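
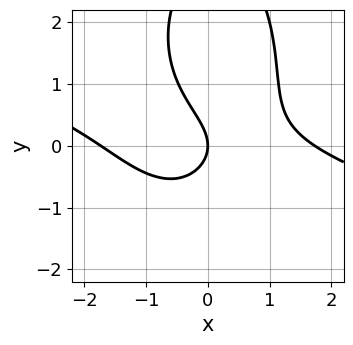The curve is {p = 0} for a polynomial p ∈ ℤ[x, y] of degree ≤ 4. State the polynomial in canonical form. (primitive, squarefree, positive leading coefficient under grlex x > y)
First, degree: a generic line meets the curve in up to 3 points, so deg p = 3.
Next, from the visible intercepts: it crosses the x-axis at the gridline x = 0; it meets the y-axis at y = 0 (among the integer gridlines).
Finally, solving for integer coefficients yields p as stated.

x^3 + 3*x^2*y + y^3 - 3*y^2 - 3*x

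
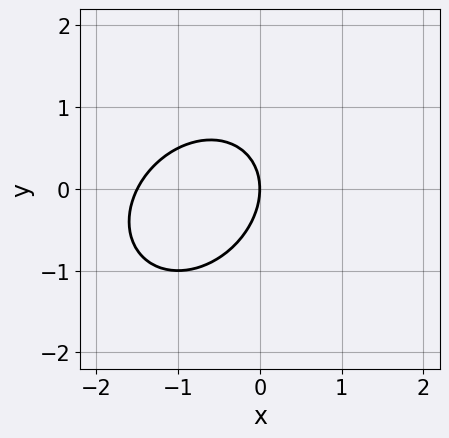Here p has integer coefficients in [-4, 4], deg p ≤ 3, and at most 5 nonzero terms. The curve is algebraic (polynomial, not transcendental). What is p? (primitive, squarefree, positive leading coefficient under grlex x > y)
deg p = 2.
Reading off the gridlines: it meets the x-axis at x = 0 (among the integer gridlines); one y-axis crossing is at y = 0.
Together with the visible shape, these determine p as stated.

2*x^2 - x*y + 2*y^2 + 3*x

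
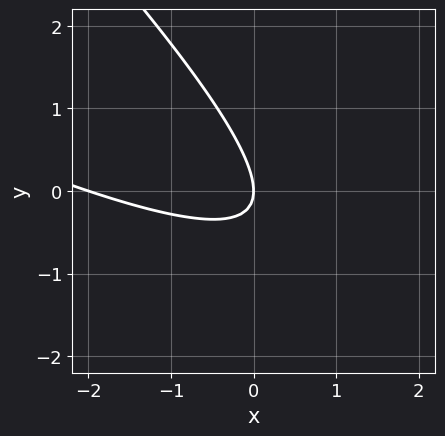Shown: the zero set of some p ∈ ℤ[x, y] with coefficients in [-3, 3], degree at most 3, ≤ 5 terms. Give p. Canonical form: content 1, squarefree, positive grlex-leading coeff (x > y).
x^2 + 3*x*y + 2*y^2 + 2*x

Degree: the shape is more complex than any degree-1 curve, so deg p = 2.
From the visible intercepts: the x-axis gridline crossings are at x ∈ {-2, 0}; it meets the y-axis at y = 0 (among the integer gridlines).
Fitting integer coefficients to these (and the overall shape) gives p.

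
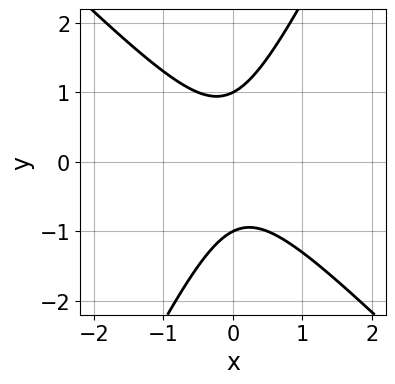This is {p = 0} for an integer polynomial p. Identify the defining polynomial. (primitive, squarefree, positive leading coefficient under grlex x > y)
(a) The degree is 2 — no degree-1 curve has this shape.
(b) From the visible intercepts: among the integer gridlines, it crosses the y-axis at y ∈ {-1, 1}; no x-intercept at any integer in the box.
(c) Assembling these constraints gives the stated polynomial.

2*x^2 + x*y - y^2 + 1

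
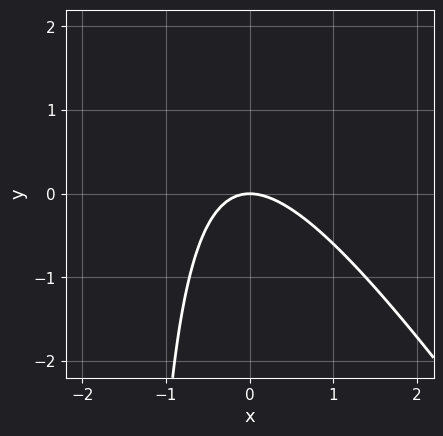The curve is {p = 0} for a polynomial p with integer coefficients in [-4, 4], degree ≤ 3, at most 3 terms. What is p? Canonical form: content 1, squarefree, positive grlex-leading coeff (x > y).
3*x^2 + 2*x*y + 3*y

First, the degree is 2 — a generic line meets the curve in up to 2 points.
Then, reading off the gridlines: it meets the y-axis at y = 0 (among the integer gridlines); one x-axis crossing is at x = 0.
Finally, solving for integer coefficients yields p as stated.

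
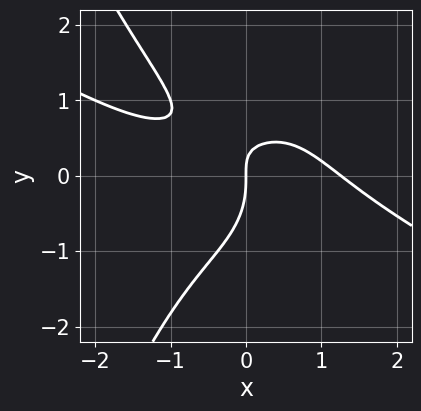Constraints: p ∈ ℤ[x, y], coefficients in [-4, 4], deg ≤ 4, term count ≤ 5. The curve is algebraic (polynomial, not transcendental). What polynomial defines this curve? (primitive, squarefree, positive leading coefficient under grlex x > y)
(a) The degree is 4 — the shape is more complex than any degree-3 curve.
(b) From the visible intercepts: one y-axis crossing is at y = 0; it meets the x-axis at x = 0 (among the integer gridlines).
(c) Putting this together gives p.

x^4 + 2*x^3*y + 2*y^3 + 3*x*y - 2*x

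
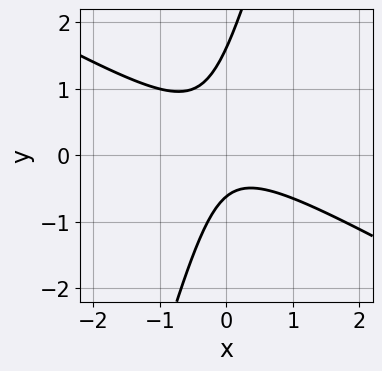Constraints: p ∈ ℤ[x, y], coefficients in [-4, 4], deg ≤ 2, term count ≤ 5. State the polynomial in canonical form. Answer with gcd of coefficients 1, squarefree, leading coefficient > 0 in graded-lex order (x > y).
2*x^2 + 3*x*y - y^2 + y + 1

First, the degree is 2 — no degree-1 curve has this shape.
Then, reading off the gridlines: the curve avoids every integer x-axis point in the box.
Finally, solving for integer coefficients yields p as stated.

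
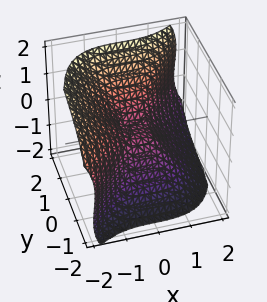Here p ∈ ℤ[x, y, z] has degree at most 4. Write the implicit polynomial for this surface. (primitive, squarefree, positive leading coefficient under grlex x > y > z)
deg p = 3. A generic line meets the surface in up to 3 points.
Reading off the gridlines: one x-axis crossing is at x = 0; it meets the y-axis at y = 0 (among the integer gridlines); it crosses the z-axis at the gridline z = 0.
Fitting integer coefficients to these (and the overall shape) gives p.

3*x^3 - 2*y^3 - 3*y*z^2 + 3*z^3 + 2*z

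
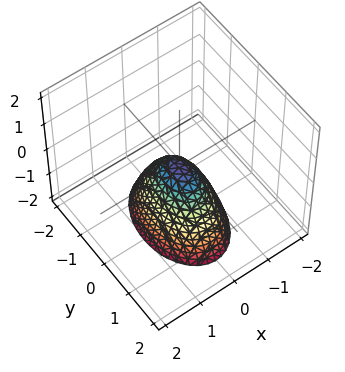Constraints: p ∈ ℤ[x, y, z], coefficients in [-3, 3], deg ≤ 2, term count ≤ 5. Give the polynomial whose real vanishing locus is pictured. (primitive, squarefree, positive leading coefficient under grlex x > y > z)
2*x^2 + y^2 + z

First, degree: a single bowl opening along one axis; a quadric, so deg p = 2.
Then, symmetries: mirror symmetry y ↦ −y ⇒ only even powers of y; mirror symmetry x ↦ −x ⇒ only even powers of x.
Next, observable constraints: it meets the x-axis at x = 0 (among the integer gridlines); one z-axis crossing is at z = 0.
Finally, together with the visible shape, these determine p as stated.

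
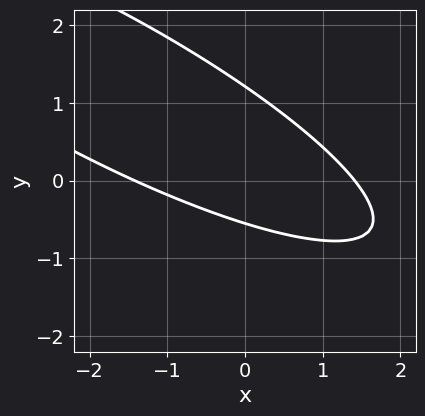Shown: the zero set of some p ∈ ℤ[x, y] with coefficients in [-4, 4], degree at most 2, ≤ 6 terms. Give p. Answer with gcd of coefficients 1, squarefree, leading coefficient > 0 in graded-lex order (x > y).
1. Degree: a generic line meets the curve in up to 2 points, so deg p = 2.
2. Solving for integer coefficients yields p as stated.

x^2 + 3*x*y + 3*y^2 - 2*y - 2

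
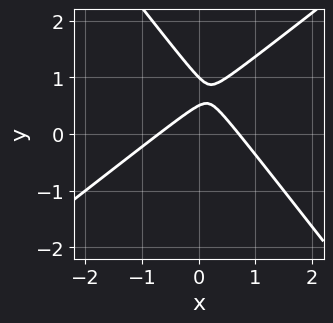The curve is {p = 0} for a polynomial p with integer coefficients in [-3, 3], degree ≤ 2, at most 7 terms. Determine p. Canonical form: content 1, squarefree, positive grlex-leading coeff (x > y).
2*x^2 - x*y - 2*y^2 + 3*y - 1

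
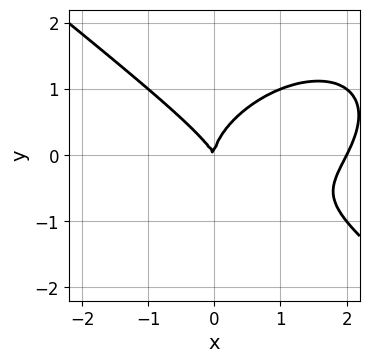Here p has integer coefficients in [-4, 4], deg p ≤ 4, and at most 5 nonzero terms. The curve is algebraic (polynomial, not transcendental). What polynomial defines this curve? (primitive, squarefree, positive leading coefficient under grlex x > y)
x^3 + 2*y^3 - 2*x^2 - x*y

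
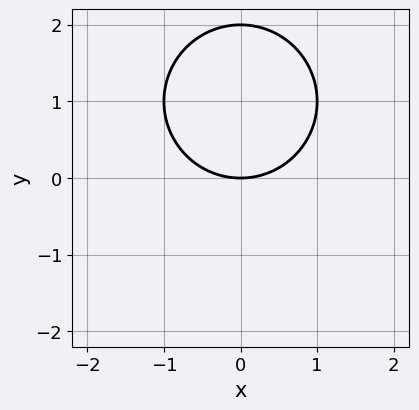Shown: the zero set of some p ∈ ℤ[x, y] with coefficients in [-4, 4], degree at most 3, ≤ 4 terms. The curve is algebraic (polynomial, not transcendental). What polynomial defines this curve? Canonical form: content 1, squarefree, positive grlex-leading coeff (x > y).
x^2 + y^2 - 2*y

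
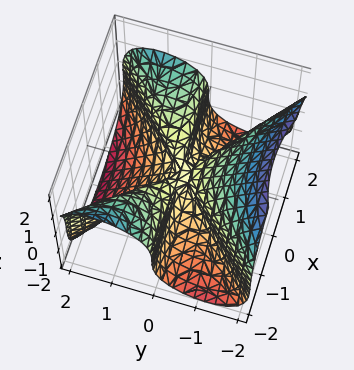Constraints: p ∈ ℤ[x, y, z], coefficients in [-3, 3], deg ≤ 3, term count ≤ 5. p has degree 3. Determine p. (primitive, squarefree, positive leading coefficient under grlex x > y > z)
x^2*y - y^3 - z^3

First, degree: no degree-2 surface has this shape, so deg p = 3.
Next, from the axis intercepts and sections: it crosses the z-axis at the gridline z = 0; it crosses the y-axis at the gridline y = 0; the visible x-axis segment lies entirely on the surface.
Finally, together with the visible shape, these determine p as stated.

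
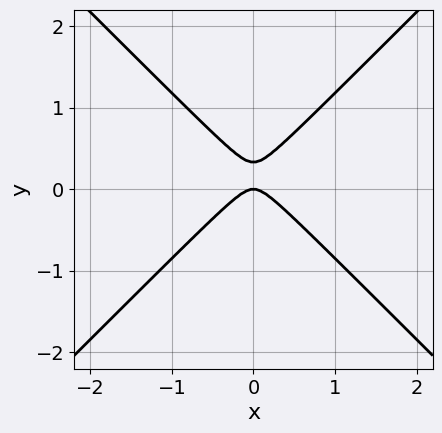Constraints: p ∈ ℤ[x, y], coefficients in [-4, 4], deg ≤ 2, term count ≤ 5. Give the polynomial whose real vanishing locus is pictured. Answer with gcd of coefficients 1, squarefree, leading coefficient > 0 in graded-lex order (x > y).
First, the degree is 2 — the shape is more complex than any degree-1 curve.
Then, symmetries: it's symmetric under x → −x, forcing even powers of x.
Then, checking where it meets the axes: one x-axis crossing is at x = 0; it crosses the y-axis at the gridline y = 0.
Finally, together with the visible shape, these determine p as stated.

3*x^2 - 3*y^2 + y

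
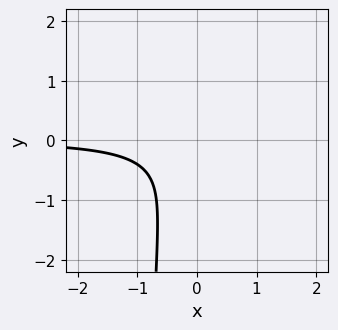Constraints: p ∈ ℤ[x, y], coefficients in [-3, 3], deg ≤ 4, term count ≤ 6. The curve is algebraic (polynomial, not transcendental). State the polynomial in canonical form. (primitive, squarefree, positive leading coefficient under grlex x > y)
The degree is 3 — the shape is more complex than any degree-2 curve.
From the visible intercepts: no y-intercept at any integer in the box; it misses every integer gridline on the x-axis.
Together with the visible shape, these determine p as stated.

2*x^2*y + 3*x*y^2 - 3*x*y + 3*y^2 + 2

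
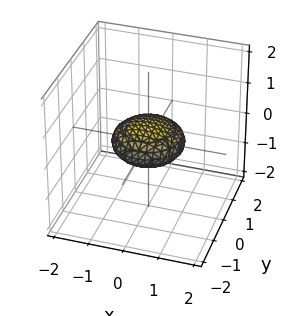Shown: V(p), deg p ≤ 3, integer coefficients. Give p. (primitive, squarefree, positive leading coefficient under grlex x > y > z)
x^2 + y^2 + 3*z^2 - 1

Degree: a closed, bounded, convex surface; a quadric, so deg p = 2.
Symmetries: mirror symmetry z ↦ −z ⇒ only even powers of z; every cross-section ⟂ z is a circle, so x, y appear only via x² + y².
From the visible intercepts: a circular section at z = 0 has radius exactly 1; among the integer gridlines, it crosses the x-axis at x ∈ {-1, 1}; the y-axis gridline crossings are at y ∈ {-1, 1}.
Fitting integer coefficients to these (and the overall shape) gives p.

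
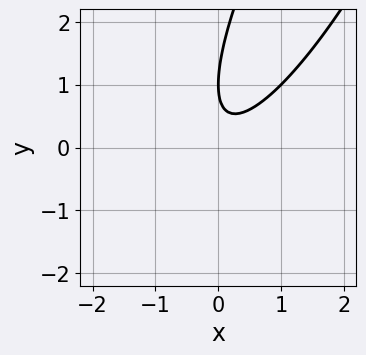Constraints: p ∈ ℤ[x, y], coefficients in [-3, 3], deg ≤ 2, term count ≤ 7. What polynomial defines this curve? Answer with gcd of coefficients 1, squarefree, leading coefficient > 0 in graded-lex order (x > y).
3*x^2 - 3*x*y + y^2 - 2*y + 1

(a) Degree: the shape is more complex than any degree-1 curve, so deg p = 2.
(b) Checking where it meets the axes: one y-axis crossing is at y = 1; the curve avoids every integer x-axis point in the box.
(c) These observations pin down the coefficients.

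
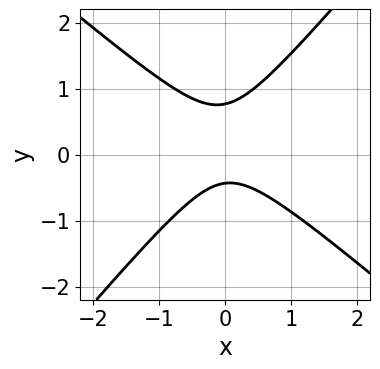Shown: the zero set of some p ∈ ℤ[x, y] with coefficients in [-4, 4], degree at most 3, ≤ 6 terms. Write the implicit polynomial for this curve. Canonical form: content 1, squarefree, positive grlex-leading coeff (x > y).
3*x^2 + x*y - 3*y^2 + y + 1

1. The degree is 2 — no degree-1 curve has this shape.
2. From the visible intercepts: no x-intercept at any integer in the box.
3. Solving for integer coefficients yields p as stated.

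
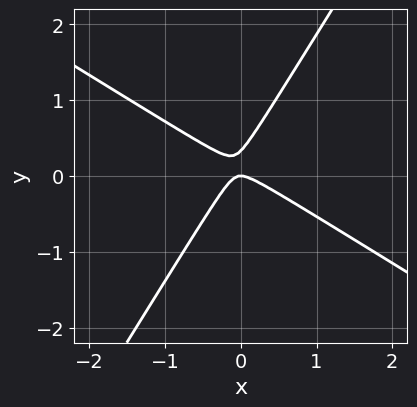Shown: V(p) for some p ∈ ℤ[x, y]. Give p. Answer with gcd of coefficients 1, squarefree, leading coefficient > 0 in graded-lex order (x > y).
3*x^2 + 3*x*y - 3*y^2 + y

1. Degree: a generic line meets the curve in up to 2 points, so deg p = 2.
2. Reading off the gridlines: it meets the y-axis at y = 0 (among the integer gridlines); one x-axis crossing is at x = 0.
3. Together with the visible shape, these determine p as stated.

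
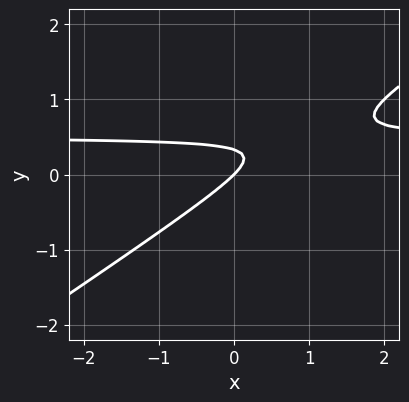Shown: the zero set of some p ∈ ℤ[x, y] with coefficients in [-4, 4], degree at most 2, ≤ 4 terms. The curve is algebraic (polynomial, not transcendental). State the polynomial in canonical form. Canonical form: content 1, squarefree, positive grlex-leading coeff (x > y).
2*x*y - 3*y^2 - x + y

First, the degree is 2 — the shape is more complex than any degree-1 curve.
Then, observable constraints: it crosses the x-axis at the gridline x = 0; it crosses the y-axis at the gridline y = 0.
Finally, these observations pin down the coefficients.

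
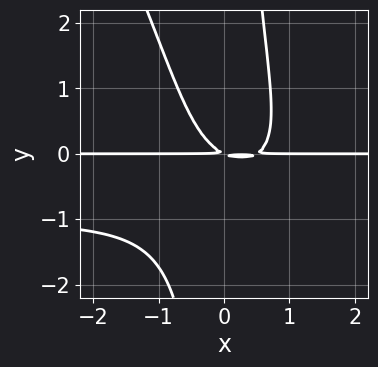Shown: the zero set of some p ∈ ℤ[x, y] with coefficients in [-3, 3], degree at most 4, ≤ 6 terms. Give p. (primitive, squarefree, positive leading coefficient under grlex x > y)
2*x^2*y^2 + x*y^3 + 2*x^2*y - x*y - 2*y^2

First, deg p = 4. A generic line meets the curve in up to 4 points.
Next, from the axis intercepts and sections: every point of the x-axis in the box is on the curve.
Finally, fitting integer coefficients to these (and the overall shape) gives p.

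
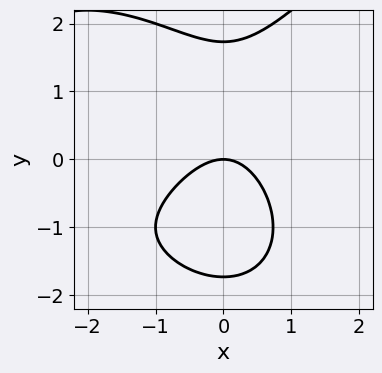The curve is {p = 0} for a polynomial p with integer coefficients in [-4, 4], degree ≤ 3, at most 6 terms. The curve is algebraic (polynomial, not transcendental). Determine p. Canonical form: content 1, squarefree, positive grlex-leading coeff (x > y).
x^3 - y^3 + 3*x^2 + 3*y

(a) The degree is 3 — the shape is more complex than any degree-2 curve.
(b) From the axis intercepts and sections: it crosses the x-axis at the gridline x = 0; it crosses the y-axis at the gridline y = 0.
(c) Together with the visible shape, these determine p as stated.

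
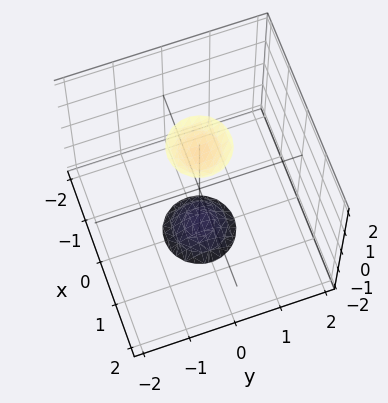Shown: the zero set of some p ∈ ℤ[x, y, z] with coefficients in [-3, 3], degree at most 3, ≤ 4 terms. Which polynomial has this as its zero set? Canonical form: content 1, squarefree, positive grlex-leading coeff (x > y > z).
3*x^2 + 3*y^2 - z^2 + 3

1. There are 2 components. They look like related sheets of one shape, so recover p as a whole.
2. Degree: two separate bowl-shaped sheets opening away from each other; a quadric, so deg p = 2.
3. Symmetries: mirror symmetry z ↦ −z ⇒ only even powers of z; every cross-section ⟂ z is a circle, so x, y appear only via x² + y².
4. From the visible intercepts: the surface avoids every integer x-axis point in the box; a circular section at z = 2 has radius between 0 and 1; the surface avoids every integer y-axis point in the box.
5. Putting this together gives p.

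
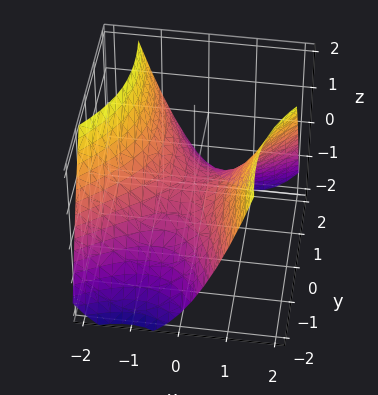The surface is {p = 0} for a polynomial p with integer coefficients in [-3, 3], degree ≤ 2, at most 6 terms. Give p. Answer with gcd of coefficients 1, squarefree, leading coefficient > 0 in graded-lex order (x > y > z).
1. The degree is 2 — a generic line meets the surface in up to 2 points.
2. Checking where it meets the axes: it meets the y-axis at y = 0 (among the integer gridlines); it crosses the z-axis at the gridline z = 0.
3. Together with the visible shape, these determine p as stated.

2*x^2 - 2*x*y - y^2 - 3*z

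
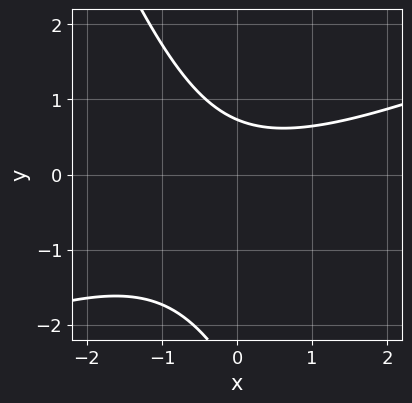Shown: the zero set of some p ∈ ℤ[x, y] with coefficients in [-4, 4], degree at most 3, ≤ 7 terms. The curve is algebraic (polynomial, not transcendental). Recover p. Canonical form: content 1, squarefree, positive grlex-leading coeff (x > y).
(a) The degree is 2 — a generic line meets the curve in up to 2 points.
(b) Against the integer gridlines: it misses every integer gridline on the x-axis.
(c) The integer polynomial consistent with all of this is the stated p.

x^2 - 2*x*y - y^2 - 2*y + 2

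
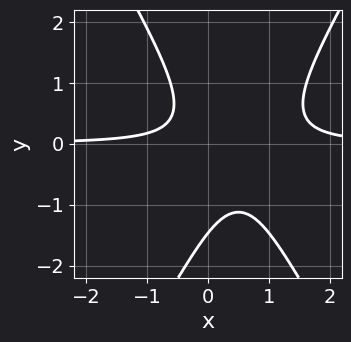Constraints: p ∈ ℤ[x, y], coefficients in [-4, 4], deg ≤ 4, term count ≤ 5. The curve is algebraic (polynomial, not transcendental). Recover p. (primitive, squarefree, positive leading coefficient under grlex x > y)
3*x^2*y - y^3 - 3*x*y - y^2 - 1

(a) deg p = 3. A generic line meets the curve in up to 3 points.
(b) Reading off the gridlines: the curve avoids every integer x-axis point in the box.
(c) Assembling these constraints gives the stated polynomial.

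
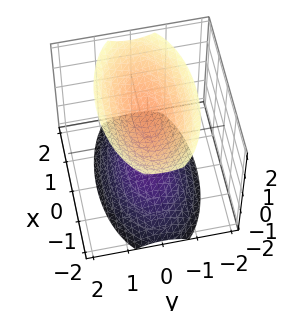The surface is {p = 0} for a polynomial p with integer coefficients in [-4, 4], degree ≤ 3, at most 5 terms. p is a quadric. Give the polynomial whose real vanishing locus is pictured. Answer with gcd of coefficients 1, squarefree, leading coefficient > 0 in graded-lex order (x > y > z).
x^2 + 3*y^2 - 2*z^2 + 3

(a) The picture has 2 separate pieces. They look like related sheets of one shape, so recover p as a whole.
(b) deg p = 2. Two separate bowl-shaped sheets opening away from each other; a quadric.
(c) Symmetries: the x ↦ −x reflection is a symmetry, so x appears only in even powers; it's symmetric under y → −y, forcing even powers of y; the z ↦ −z reflection is a symmetry, so z appears only in even powers.
(d) Against the integer gridlines: no x-intercept at any integer in the box; the surface avoids every integer y-axis point in the box.
(e) Together with the visible shape, these determine p as stated.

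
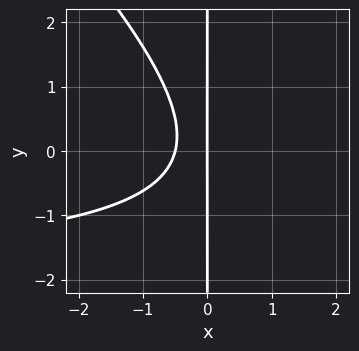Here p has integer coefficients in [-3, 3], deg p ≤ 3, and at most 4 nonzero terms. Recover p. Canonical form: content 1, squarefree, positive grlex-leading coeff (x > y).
First, deg p = 3.
Then, against the integer gridlines: one x-axis crossing is at x = 0; the visible y-axis segment lies entirely on the curve.
Finally, fitting integer coefficients to these (and the overall shape) gives p.

x^2*y + x*y^2 + 2*x^2 + x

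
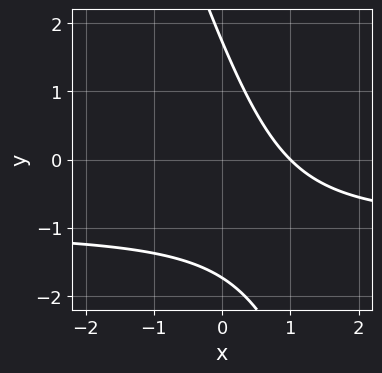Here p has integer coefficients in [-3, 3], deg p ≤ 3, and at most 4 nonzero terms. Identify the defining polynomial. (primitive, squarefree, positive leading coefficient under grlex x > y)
3*x*y + y^2 + 3*x - 3

(a) deg p = 2. A generic line meets the curve in up to 2 points.
(b) Observable constraints: it crosses the x-axis at the gridline x = 1.
(c) Matching integer coefficients to the picture gives p.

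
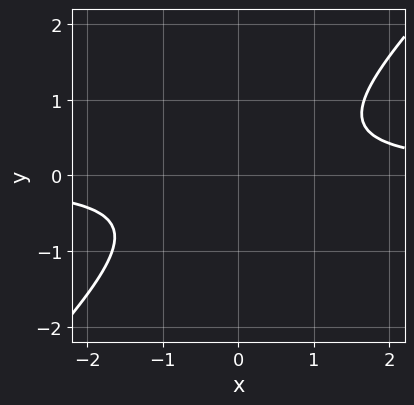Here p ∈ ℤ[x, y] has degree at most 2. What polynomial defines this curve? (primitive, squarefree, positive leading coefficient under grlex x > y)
3*x*y - 3*y^2 - 2

Degree: no degree-1 curve has this shape, so deg p = 2.
From the axis intercepts and sections: it misses every integer gridline on the y-axis; no x-intercept at any integer in the box.
Fitting integer coefficients to these (and the overall shape) gives p.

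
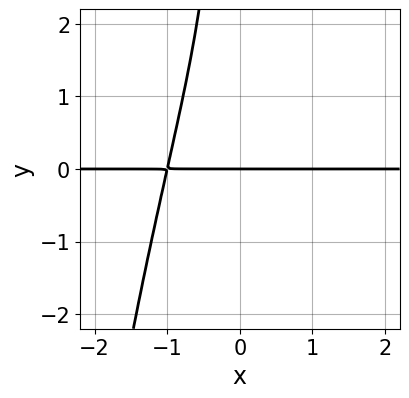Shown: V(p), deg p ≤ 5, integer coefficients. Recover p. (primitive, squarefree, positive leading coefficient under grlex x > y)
1. Degree: a generic line meets the curve in up to 4 points, so deg p = 4.
2. Reading off the gridlines: one y-axis crossing is at y = 0; every point of the x-axis in the box is on the curve.
3. Solving for integer coefficients yields p as stated.

3*x^3*y + 2*x*y^2 + 3*y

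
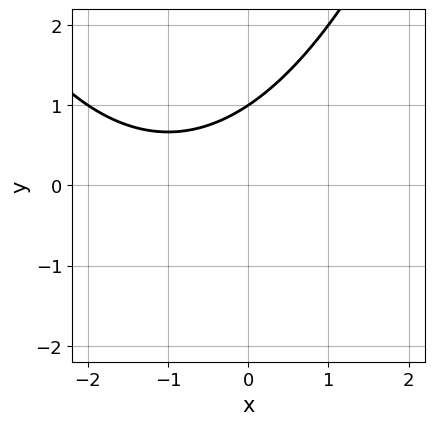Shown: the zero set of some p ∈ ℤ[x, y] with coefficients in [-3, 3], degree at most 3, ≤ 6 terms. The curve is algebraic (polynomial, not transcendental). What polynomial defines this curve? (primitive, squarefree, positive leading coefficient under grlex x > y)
x^2 + 2*x - 3*y + 3

First, deg p = 2.
Then, observable constraints: it meets the y-axis at y = 1 (among the integer gridlines); it misses every integer gridline on the x-axis.
Finally, solving for integer coefficients yields p as stated.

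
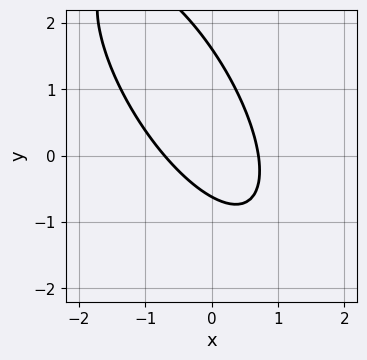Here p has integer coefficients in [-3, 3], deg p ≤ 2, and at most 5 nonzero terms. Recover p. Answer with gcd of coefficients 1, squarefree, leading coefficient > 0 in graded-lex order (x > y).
2*x^2 + 2*x*y + y^2 - y - 1

1. The degree is 2 — the shape is more complex than any degree-1 curve.
2. Solving for integer coefficients yields p as stated.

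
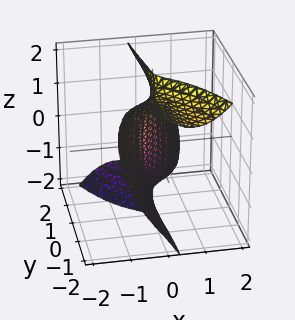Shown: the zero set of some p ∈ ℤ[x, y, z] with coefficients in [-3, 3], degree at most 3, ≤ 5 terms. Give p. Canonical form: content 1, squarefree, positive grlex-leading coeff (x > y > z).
3*x^3 + 2*x*y*z + y*z^2 + 3*x - 3*y

1. deg p = 3. No degree-2 surface has this shape.
2. Checking where it meets the axes: the visible z-axis segment lies entirely on the surface; it meets the x-axis at x = 0 (among the integer gridlines); it meets the y-axis at y = 0 (among the integer gridlines).
3. Matching integer coefficients to the picture gives p.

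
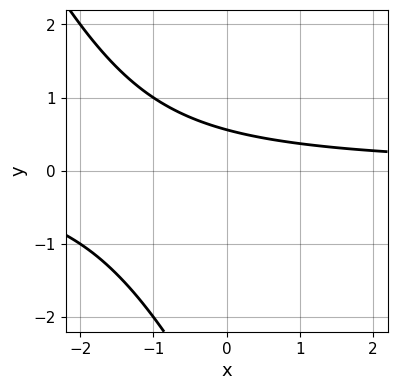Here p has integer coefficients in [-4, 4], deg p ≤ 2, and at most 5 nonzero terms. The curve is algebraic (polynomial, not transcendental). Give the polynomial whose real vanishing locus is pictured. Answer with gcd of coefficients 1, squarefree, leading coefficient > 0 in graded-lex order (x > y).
2*x*y + y^2 + 3*y - 2

(a) Degree: the shape is more complex than any degree-1 curve, so deg p = 2.
(b) From the axis intercepts and sections: no x-intercept at any integer in the box.
(c) Together with the visible shape, these determine p as stated.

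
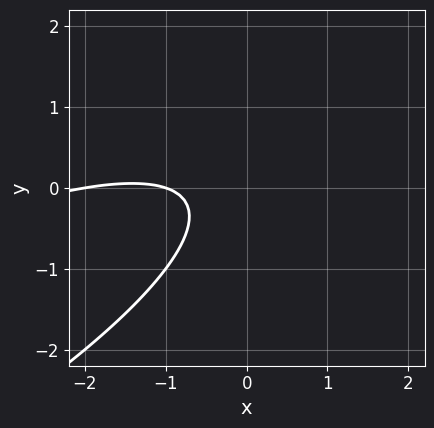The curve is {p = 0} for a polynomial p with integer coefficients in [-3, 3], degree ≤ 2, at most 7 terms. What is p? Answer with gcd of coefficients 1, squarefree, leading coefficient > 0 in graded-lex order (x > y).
(a) Degree: no degree-1 curve has this shape, so deg p = 2.
(b) Checking where it meets the axes: no y-intercept at any integer in the box; among the integer gridlines, it crosses the x-axis at x ∈ {-2, -1}.
(c) Fitting integer coefficients to these (and the overall shape) gives p.

x^2 - 3*x*y + 3*y^2 + 3*x + 2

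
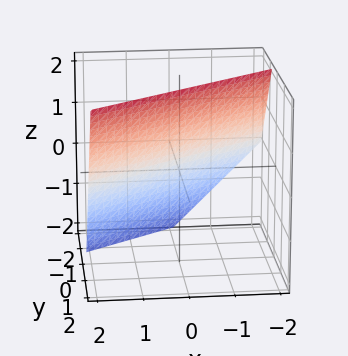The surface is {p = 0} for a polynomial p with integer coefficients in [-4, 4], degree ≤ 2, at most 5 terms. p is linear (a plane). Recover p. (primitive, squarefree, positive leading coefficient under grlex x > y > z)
First, the degree is 1 — every cross-section is a straight line — this is a plane.
Next, against the integer gridlines: it crosses the z-axis at the gridline z = 1; it crosses the x-axis at the gridline x = 1.
Finally, putting this together gives p.

2*x - 3*y + 2*z - 2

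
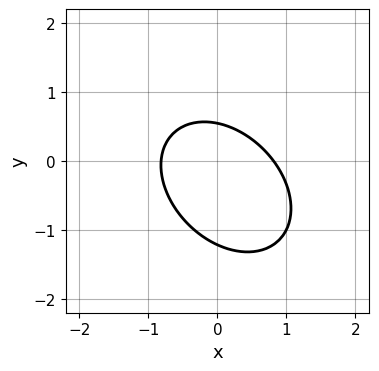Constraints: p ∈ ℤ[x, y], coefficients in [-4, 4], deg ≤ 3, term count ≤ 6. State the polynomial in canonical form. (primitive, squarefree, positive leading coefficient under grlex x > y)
3*x^2 + 2*x*y + 3*y^2 + 2*y - 2

1. Degree: no degree-1 curve has this shape, so deg p = 2.
2. Solving for integer coefficients yields p as stated.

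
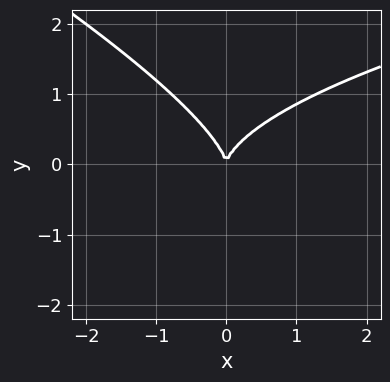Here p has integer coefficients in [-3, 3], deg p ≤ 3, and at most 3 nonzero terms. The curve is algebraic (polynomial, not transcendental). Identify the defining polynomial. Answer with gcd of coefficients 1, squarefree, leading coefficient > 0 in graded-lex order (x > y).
The degree is 3 — no degree-2 curve has this shape.
From the visible intercepts: it meets the y-axis at y = 0 (among the integer gridlines); it crosses the x-axis at the gridline x = 0.
Together with the visible shape, these determine p as stated.

x*y^2 + 2*y^3 - 2*x^2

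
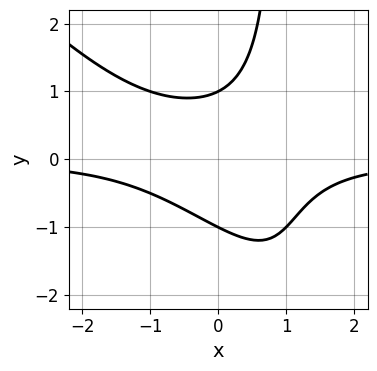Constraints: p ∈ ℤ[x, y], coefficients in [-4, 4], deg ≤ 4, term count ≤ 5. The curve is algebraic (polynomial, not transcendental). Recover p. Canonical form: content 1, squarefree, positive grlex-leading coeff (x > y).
x^2*y + x*y^2 - y^2 + 1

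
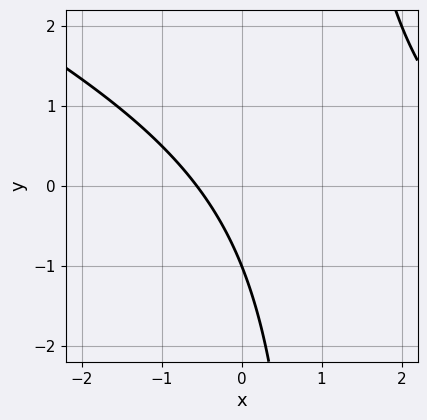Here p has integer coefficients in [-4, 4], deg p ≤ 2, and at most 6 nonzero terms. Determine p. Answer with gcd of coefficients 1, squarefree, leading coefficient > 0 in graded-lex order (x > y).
The degree is 2 — the shape is more complex than any degree-1 curve.
From the visible intercepts: one y-axis crossing is at y = -1.
Putting this together gives p.

x^2 + 2*x*y - 3*x - 2*y - 2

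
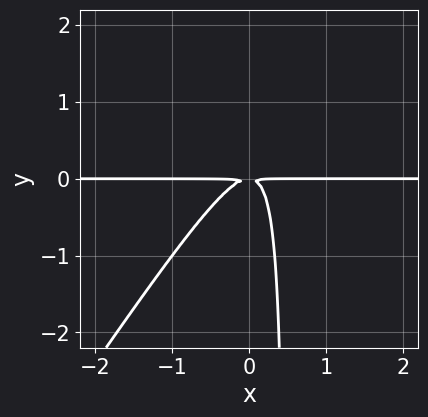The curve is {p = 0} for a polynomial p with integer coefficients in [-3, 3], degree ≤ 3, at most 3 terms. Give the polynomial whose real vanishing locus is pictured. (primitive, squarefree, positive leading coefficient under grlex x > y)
The degree is 3 — the shape is more complex than any degree-2 curve.
Observable constraints: the visible x-axis segment lies entirely on the curve.
Fitting integer coefficients to these (and the overall shape) gives p.

3*x^2*y - 2*x*y^2 + y^2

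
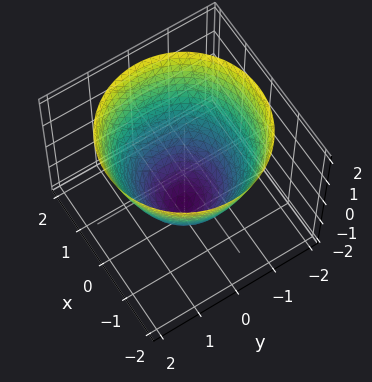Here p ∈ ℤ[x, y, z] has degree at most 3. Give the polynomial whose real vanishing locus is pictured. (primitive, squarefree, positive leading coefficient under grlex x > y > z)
First, the degree is 2 — no degree-1 surface has this shape.
Next, symmetries: every cross-section ⟂ z is a circle, so x, y appear only via x² + y².
Next, against the integer gridlines: a circular section at z = 0 has radius between 1 and 2.
Finally, together with the visible shape, these determine p as stated.

2*x^2 + 2*y^2 - 2*z - 3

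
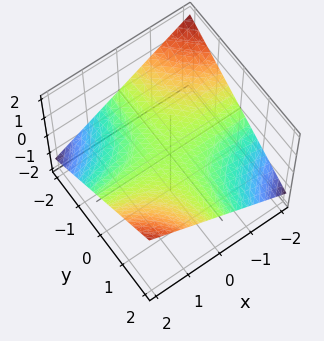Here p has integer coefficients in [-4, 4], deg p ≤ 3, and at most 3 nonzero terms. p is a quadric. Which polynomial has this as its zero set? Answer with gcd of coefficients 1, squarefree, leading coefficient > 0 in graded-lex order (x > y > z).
1. Degree: a hyperbolic paraboloid; a quadric, so deg p = 2.
2. From the visible intercepts: every point of the y-axis in the box is on the surface; it meets the z-axis at z = 0 (among the integer gridlines); the visible x-axis segment lies entirely on the surface.
3. These observations pin down the coefficients.

x*y - 3*z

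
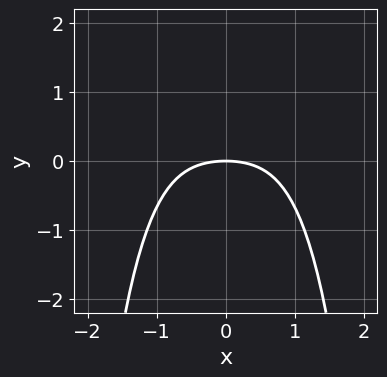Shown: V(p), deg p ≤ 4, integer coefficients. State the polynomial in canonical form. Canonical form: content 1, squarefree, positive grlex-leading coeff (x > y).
x^4 + x^2 + 3*y

First, the degree is 4 — the shape is more complex than any degree-3 curve.
Then, symmetries: mirror symmetry x ↦ −x ⇒ only even powers of x.
Next, from the visible intercepts: it meets the x-axis at x = 0 (among the integer gridlines); it crosses the y-axis at the gridline y = 0.
Finally, solving for integer coefficients yields p as stated.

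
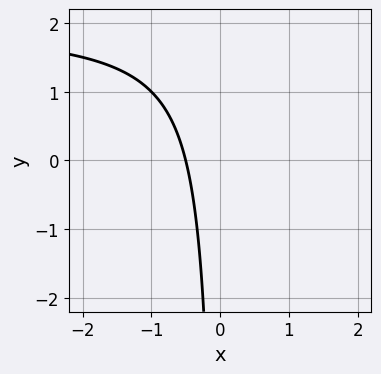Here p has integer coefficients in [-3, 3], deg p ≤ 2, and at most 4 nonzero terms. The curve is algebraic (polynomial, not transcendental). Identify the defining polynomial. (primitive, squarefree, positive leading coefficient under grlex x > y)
x*y - 2*x - 1

1. Degree: no degree-1 curve has this shape, so deg p = 2.
2. Against the integer gridlines: no y-intercept at any integer in the box.
3. Assembling these constraints gives the stated polynomial.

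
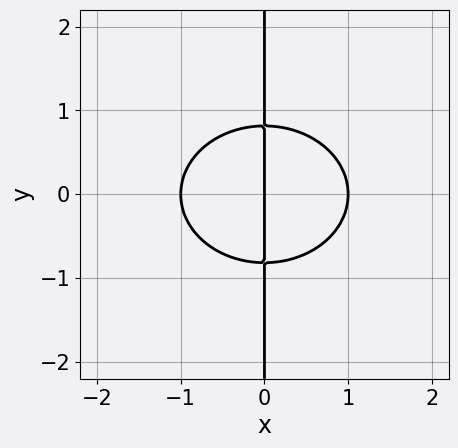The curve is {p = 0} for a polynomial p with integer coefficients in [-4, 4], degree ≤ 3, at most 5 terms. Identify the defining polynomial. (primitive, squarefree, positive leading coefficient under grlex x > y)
(a) deg p = 3. The shape is more complex than any degree-2 curve.
(b) Symmetries: the y ↦ −y reflection is a symmetry, so y appears only in even powers.
(c) Against the integer gridlines: among the integer gridlines, it crosses the x-axis at x ∈ {-1, 0, 1}; every point of the y-axis in the box is on the curve.
(d) These observations pin down the coefficients.

2*x^3 + 3*x*y^2 - 2*x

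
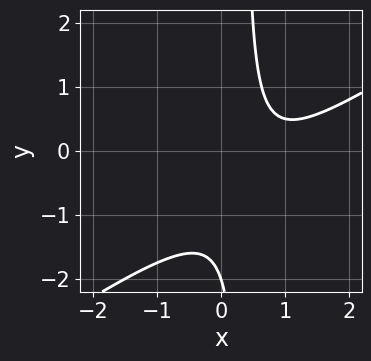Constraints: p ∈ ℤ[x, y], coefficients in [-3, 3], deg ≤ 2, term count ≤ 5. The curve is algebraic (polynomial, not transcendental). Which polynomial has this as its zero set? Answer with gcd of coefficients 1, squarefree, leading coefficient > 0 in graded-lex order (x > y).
2*x^2 - 3*x*y - 3*x + y + 2

Degree: no degree-1 curve has this shape, so deg p = 2.
Reading off the gridlines: it meets the y-axis at y = -2 (among the integer gridlines); the curve avoids every integer x-axis point in the box.
Fitting integer coefficients to these (and the overall shape) gives p.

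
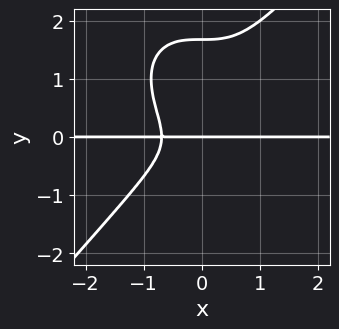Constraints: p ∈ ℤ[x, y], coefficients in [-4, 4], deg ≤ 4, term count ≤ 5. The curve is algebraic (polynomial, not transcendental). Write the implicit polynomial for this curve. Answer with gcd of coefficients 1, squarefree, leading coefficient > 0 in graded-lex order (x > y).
3*x^3*y - 2*y^4 + 3*y^3 + y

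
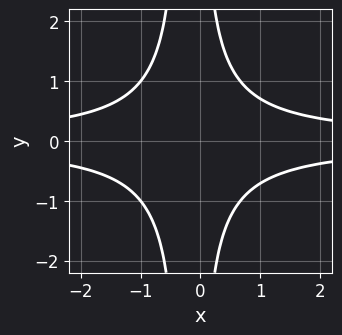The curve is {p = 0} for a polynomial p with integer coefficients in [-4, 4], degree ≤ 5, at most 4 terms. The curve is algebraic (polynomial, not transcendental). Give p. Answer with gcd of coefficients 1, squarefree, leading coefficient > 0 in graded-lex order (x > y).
3*x^2*y^2 + x*y^2 - 2

(a) Degree: the shape is more complex than any degree-3 curve, so deg p = 4.
(b) Symmetries: mirror symmetry y ↦ −y ⇒ only even powers of y.
(c) Observable constraints: it misses every integer gridline on the y-axis; it misses every integer gridline on the x-axis.
(d) The integer polynomial consistent with all of this is the stated p.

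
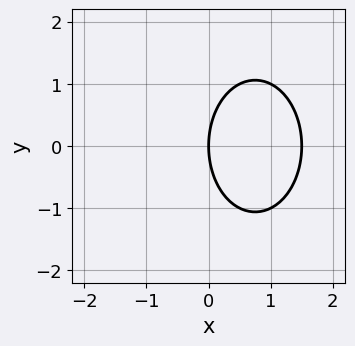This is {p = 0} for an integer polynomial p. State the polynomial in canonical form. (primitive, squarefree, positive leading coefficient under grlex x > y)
First, the degree is 2 — the shape is more complex than any degree-1 curve.
Next, symmetries: mirror symmetry y ↦ −y ⇒ only even powers of y.
Then, reading off the gridlines: one y-axis crossing is at y = 0; it crosses the x-axis at the gridline x = 0.
Finally, the integer polynomial consistent with all of this is the stated p.

2*x^2 + y^2 - 3*x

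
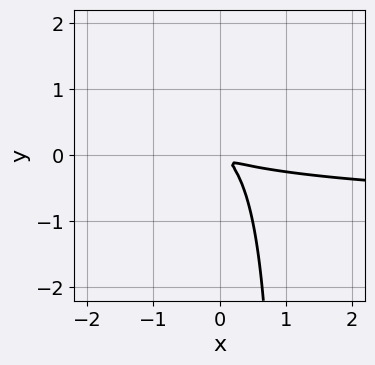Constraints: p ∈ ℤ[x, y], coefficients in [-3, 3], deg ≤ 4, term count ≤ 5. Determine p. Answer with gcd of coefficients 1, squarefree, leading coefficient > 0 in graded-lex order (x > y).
x^2*y - 3*x*y^2 + x^2 + 3*x*y + 3*y^2

deg p = 3. The shape is more complex than any degree-2 curve.
The integer polynomial consistent with all of this is the stated p.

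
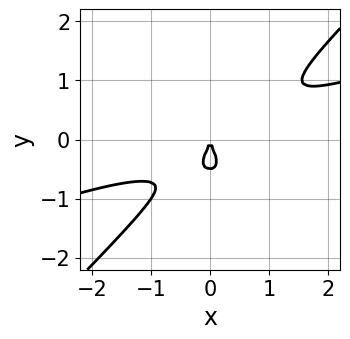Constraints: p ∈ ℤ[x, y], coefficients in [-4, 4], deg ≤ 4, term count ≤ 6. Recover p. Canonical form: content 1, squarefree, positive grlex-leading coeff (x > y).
x^4 - 3*x^3*y + 2*y^4 + y^3 + x^2

1. deg p = 4.
2. Observable constraints: it meets the y-axis at y = 0 (among the integer gridlines); it crosses the x-axis at the gridline x = 0.
3. Solving for integer coefficients yields p as stated.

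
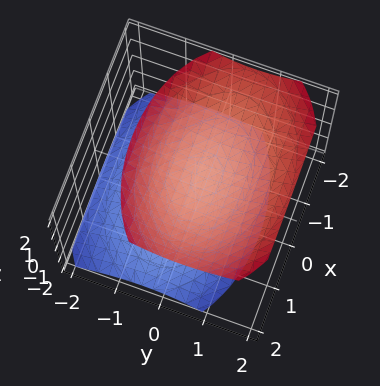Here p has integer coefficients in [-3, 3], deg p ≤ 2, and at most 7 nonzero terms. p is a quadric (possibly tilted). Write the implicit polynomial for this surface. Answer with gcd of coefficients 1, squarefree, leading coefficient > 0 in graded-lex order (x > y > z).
x^2 + 2*y^2 - y*z - 2*z^2 + 2

I count 2 distinct pieces. Treating them together as one polynomial.
The degree is 2 — no degree-1 surface has this shape.
From the visible intercepts: no x-intercept at any integer in the box; no y-intercept at any integer in the box; among the integer gridlines, it crosses the z-axis at z ∈ {-1, 1}.
The integer polynomial consistent with all of this is the stated p.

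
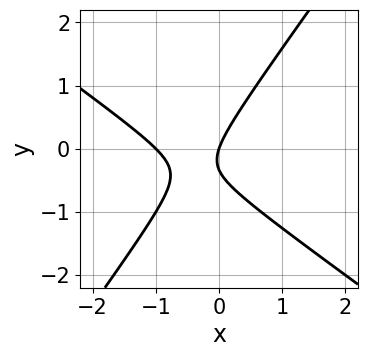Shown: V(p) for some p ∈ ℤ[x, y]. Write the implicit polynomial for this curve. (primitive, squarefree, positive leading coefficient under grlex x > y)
3*x^2 + 2*x*y - 3*y^2 + 3*x - y

(a) Degree: no degree-1 curve has this shape, so deg p = 2.
(b) Checking where it meets the axes: the x-axis gridline crossings are at x ∈ {-1, 0}; one y-axis crossing is at y = 0.
(c) The integer polynomial consistent with all of this is the stated p.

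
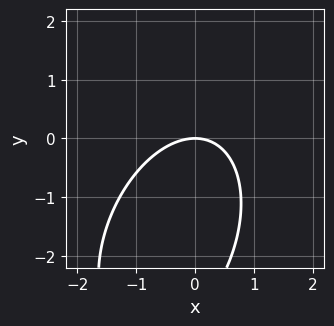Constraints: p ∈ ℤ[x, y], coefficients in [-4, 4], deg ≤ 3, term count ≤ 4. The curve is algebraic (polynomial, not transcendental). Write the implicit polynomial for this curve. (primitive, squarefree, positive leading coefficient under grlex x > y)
2*x^2 - x*y + y^2 + 3*y

First, degree: the shape is more complex than any degree-1 curve, so deg p = 2.
Next, reading off the gridlines: it crosses the x-axis at the gridline x = 0; it meets the y-axis at y = 0 (among the integer gridlines).
Finally, assembling these constraints gives the stated polynomial.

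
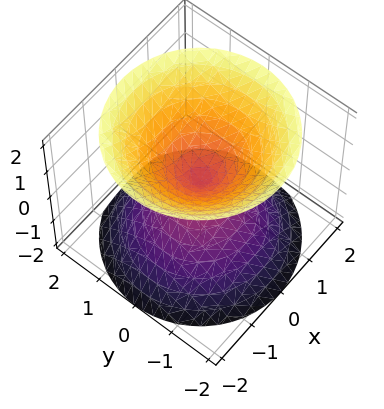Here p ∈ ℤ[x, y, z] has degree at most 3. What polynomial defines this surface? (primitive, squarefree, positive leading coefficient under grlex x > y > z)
1. The picture has 2 separate pieces. They look like related sheets of one shape, so recover p as a whole.
2. deg p = 2. A double cone through the origin; a quadric.
3. Symmetries: rotational symmetry about the z-axis ⇒ p depends on x, y only through x² + y²; it's symmetric under z → −z, forcing even powers of z.
4. Observable constraints: a circular section at z = -1 has radius exactly 1; it crosses the x-axis at the gridline x = 0; it meets the z-axis at z = 0 (among the integer gridlines); it meets the y-axis at y = 0 (among the integer gridlines).
5. Solving for integer coefficients yields p as stated.

x^2 + y^2 - z^2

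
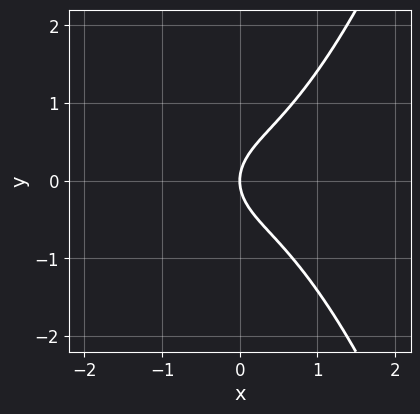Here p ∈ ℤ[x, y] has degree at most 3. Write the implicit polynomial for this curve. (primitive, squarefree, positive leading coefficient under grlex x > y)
x^3 - y^2 + x

(a) Degree: a generic line meets the curve in up to 3 points, so deg p = 3.
(b) Symmetries: the y ↦ −y reflection is a symmetry, so y appears only in even powers.
(c) Against the integer gridlines: it crosses the y-axis at the gridline y = 0; it meets the x-axis at x = 0 (among the integer gridlines).
(d) Together with the visible shape, these determine p as stated.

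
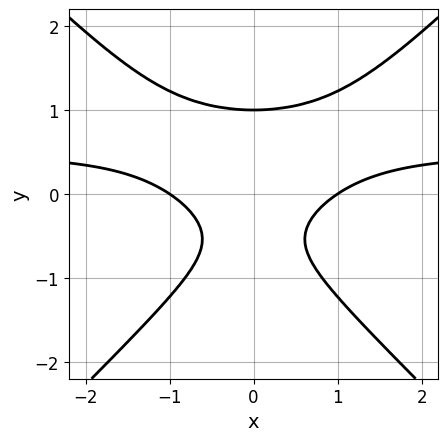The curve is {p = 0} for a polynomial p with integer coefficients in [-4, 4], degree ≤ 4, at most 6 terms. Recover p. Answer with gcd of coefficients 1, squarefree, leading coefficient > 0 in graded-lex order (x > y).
2*x^2*y - 2*y^3 - x^2 + y + 1

1. deg p = 3. A generic line meets the curve in up to 3 points.
2. Symmetries: mirror symmetry x ↦ −x ⇒ only even powers of x.
3. Reading off the gridlines: one y-axis crossing is at y = 1; among the integer gridlines, it crosses the x-axis at x ∈ {-1, 1}.
4. Putting this together gives p.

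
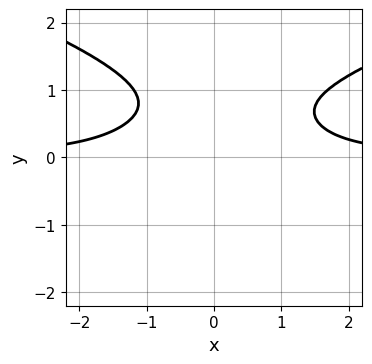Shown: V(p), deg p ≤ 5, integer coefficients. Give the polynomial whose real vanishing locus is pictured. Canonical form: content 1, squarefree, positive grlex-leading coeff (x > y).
3*y^4 - 2*x^2*y + x*y^2 - y^3 + 2

1. Degree: a generic line meets the curve in up to 4 points, so deg p = 4.
2. From the visible intercepts: no x-intercept at any integer in the box; it misses every integer gridline on the y-axis.
3. Together with the visible shape, these determine p as stated.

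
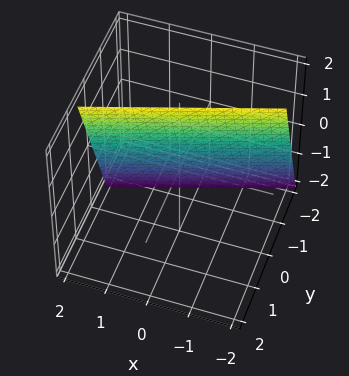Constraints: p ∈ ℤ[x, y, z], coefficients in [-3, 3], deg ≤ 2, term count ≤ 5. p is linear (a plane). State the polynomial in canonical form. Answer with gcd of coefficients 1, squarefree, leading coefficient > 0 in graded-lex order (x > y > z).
x - 3*y + z - 2

1. Degree: every cross-section is a straight line — this is a plane, so deg p = 1.
2. Observable constraints: it meets the x-axis at x = 2 (among the integer gridlines); it meets the z-axis at z = 2 (among the integer gridlines).
3. The integer polynomial consistent with all of this is the stated p.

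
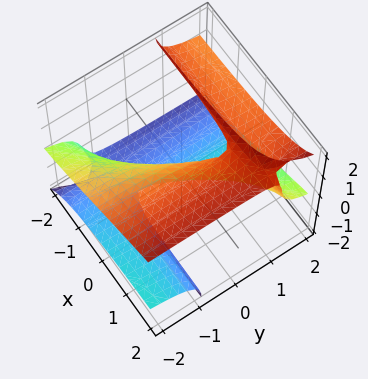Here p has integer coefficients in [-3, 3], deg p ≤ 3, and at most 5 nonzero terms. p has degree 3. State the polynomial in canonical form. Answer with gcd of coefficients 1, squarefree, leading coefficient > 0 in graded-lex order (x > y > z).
2*x*y*z - 3*y*z^2 + z^3 - 3*x + 3*y

Degree: a generic line meets the surface in up to 3 points, so deg p = 3.
Observable constraints: it meets the z-axis at z = 0 (among the integer gridlines); one x-axis crossing is at x = 0; one y-axis crossing is at y = 0.
Together with the visible shape, these determine p as stated.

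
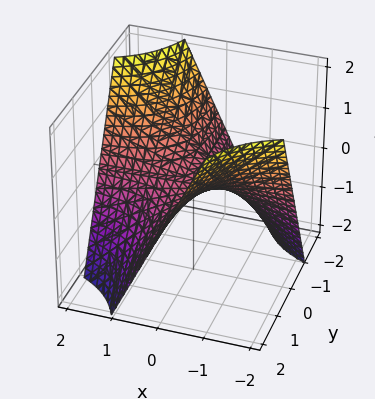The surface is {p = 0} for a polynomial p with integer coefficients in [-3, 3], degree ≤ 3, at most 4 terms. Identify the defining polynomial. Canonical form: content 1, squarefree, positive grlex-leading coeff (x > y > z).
x*y + z

1. Degree: a saddle surface; a quadric, so deg p = 2.
2. Reading off the gridlines: every point of the x-axis in the box is on the surface; the visible y-axis segment lies entirely on the surface; it crosses the z-axis at the gridline z = 0.
3. Fitting integer coefficients to these (and the overall shape) gives p.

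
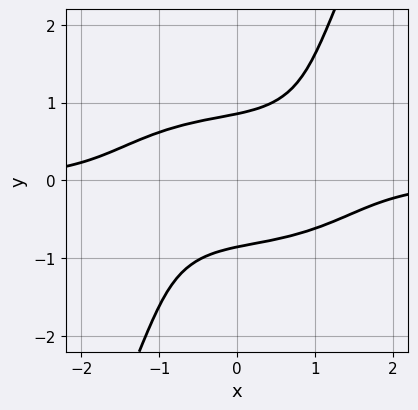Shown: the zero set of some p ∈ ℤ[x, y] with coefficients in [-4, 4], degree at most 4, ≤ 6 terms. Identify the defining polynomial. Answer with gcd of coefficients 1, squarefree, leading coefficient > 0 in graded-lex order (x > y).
x^3*y + 2*x*y^3 - y^4 - 2*y^2 + 2

(a) The degree is 4 — the shape is more complex than any degree-3 curve.
(b) From the visible intercepts: it misses every integer gridline on the x-axis.
(c) Together with the visible shape, these determine p as stated.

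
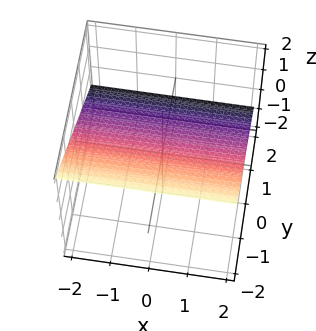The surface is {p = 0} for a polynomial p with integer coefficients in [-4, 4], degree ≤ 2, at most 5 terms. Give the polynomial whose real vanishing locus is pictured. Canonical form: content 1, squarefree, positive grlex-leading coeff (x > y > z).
(a) deg p = 1. The surface is flat (a plane).
(b) From the axis intercepts and sections: no x-intercept at any integer in the box; it crosses the y-axis at the gridline y = 1.
(c) Matching integer coefficients to the picture gives p.

2*y + 3*z - 2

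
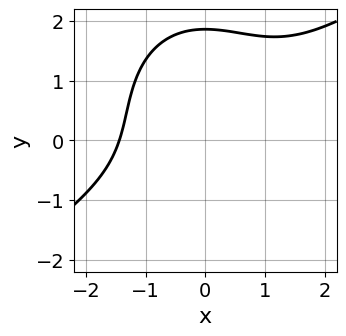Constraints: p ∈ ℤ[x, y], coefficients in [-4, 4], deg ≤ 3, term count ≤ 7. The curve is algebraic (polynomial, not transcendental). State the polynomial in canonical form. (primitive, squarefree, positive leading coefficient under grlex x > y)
x^3 - x^2*y - y^3 + y^2 + 3

(a) Degree: no degree-2 curve has this shape, so deg p = 3.
(b) Solving for integer coefficients yields p as stated.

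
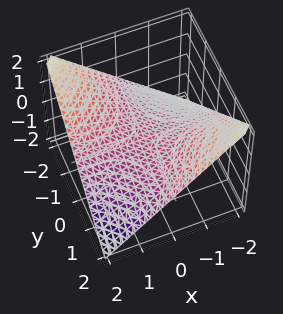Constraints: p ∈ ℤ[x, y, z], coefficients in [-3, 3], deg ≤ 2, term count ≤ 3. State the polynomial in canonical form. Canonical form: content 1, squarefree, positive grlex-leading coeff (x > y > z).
x*y + 2*z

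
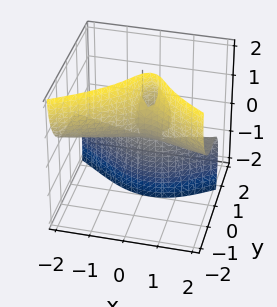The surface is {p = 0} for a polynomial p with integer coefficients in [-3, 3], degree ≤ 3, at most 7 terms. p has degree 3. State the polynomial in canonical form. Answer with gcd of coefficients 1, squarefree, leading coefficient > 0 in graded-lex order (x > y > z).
1. The degree is 3 — no degree-2 surface has this shape.
2. Against the integer gridlines: every point of the x-axis in the box is on the surface; the visible z-axis segment lies entirely on the surface; it crosses the y-axis at the gridline y = 0.
3. Solving for integer coefficients yields p as stated.

2*x^2*z + 3*y^3 + 2*y*z^2 - x*z - 3*y*z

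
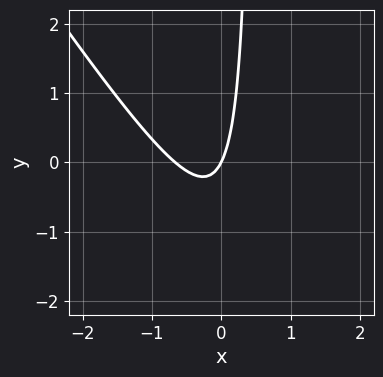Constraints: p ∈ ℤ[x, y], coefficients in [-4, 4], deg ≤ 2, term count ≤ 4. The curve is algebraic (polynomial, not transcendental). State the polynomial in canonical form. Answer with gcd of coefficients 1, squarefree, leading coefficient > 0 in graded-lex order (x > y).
3*x^2 + 2*x*y + 2*x - y

(a) The degree is 2 — a generic line meets the curve in up to 2 points.
(b) From the axis intercepts and sections: it meets the x-axis at x = 0 (among the integer gridlines); it crosses the y-axis at the gridline y = 0.
(c) Putting this together gives p.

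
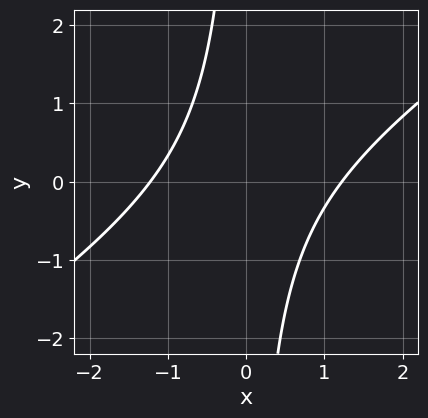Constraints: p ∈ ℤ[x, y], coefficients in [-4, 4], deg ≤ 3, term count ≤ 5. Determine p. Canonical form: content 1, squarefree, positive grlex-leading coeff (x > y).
Degree: the shape is more complex than any degree-1 curve, so deg p = 2.
Reading off the gridlines: the curve avoids every integer y-axis point in the box.
Putting this together gives p.

2*x^2 - 3*x*y - 3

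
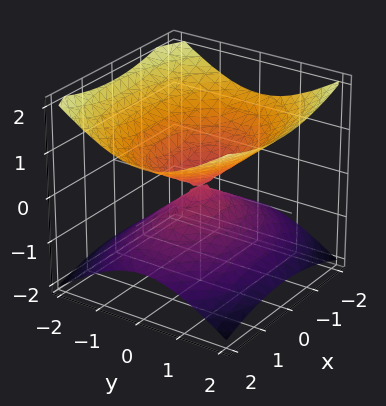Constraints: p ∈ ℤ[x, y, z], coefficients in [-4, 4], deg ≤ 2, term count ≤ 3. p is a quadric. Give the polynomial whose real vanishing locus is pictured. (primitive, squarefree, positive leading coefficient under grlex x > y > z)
x^2 + 2*y^2 - 3*z^2

deg p = 2. A double cone through the origin; a quadric.
Symmetries: mirror symmetry z ↦ −z ⇒ only even powers of z; mirror symmetry x ↦ −x ⇒ only even powers of x; mirror symmetry y ↦ −y ⇒ only even powers of y.
From the visible intercepts: it crosses the y-axis at the gridline y = 0; it meets the x-axis at x = 0 (among the integer gridlines); one z-axis crossing is at z = 0.
These observations pin down the coefficients.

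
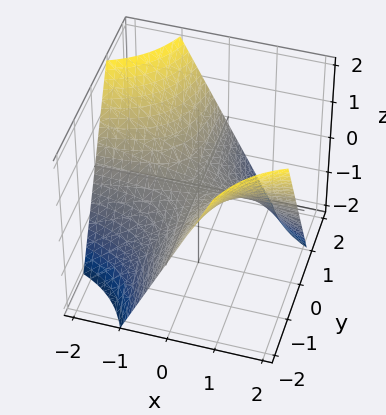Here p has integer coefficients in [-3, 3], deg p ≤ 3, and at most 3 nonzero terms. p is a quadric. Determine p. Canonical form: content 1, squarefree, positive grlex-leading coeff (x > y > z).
x*y + z

(a) deg p = 2.
(b) Observable constraints: the visible x-axis segment lies entirely on the surface; one z-axis crossing is at z = 0; the visible y-axis segment lies entirely on the surface.
(c) Solving for integer coefficients yields p as stated.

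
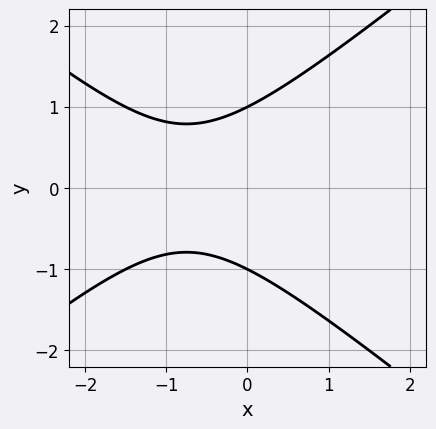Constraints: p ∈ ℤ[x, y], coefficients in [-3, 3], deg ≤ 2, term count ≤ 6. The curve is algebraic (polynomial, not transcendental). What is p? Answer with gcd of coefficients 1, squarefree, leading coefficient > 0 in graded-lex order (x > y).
2*x^2 - 3*y^2 + 3*x + 3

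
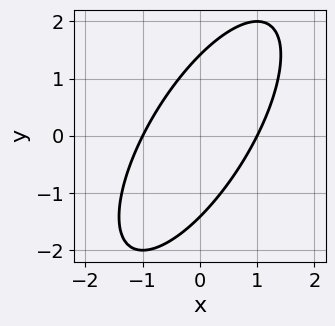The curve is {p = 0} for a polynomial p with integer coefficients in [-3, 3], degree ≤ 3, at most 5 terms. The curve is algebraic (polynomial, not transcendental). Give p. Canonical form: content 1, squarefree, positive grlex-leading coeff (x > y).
First, the degree is 2 — the shape is more complex than any degree-1 curve.
Next, from the visible intercepts: the x-axis gridline crossings are at x ∈ {-1, 1}.
Finally, putting this together gives p.

2*x^2 - 2*x*y + y^2 - 2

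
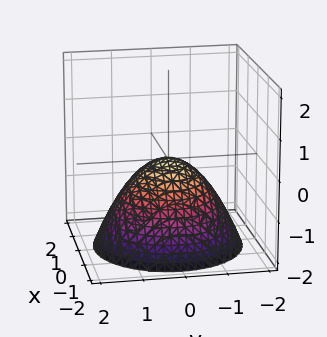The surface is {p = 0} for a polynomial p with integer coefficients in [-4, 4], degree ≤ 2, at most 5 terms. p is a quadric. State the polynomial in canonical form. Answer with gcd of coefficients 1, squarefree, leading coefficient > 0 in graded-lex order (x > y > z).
(a) The degree is 2 — a paraboloid; a quadric.
(b) Symmetries: rotational symmetry about the z-axis ⇒ p depends on x, y only through x² + y².
(c) Against the integer gridlines: it crosses the y-axis at the gridline y = 0; it crosses the x-axis at the gridline x = 0; a circular section at z = -1 has radius between 1 and 2.
(d) Together with the visible shape, these determine p as stated.

2*x^2 + 2*y^2 + 3*z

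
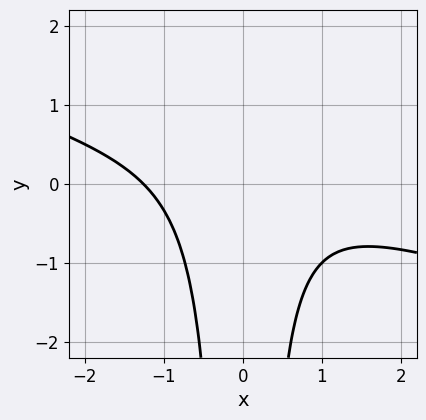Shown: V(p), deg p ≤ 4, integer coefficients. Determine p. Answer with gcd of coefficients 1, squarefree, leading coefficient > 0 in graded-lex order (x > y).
x^3 + 3*x^2*y + 2

(a) Degree: the shape is more complex than any degree-2 curve, so deg p = 3.
(b) From the visible intercepts: it misses every integer gridline on the y-axis.
(c) Fitting integer coefficients to these (and the overall shape) gives p.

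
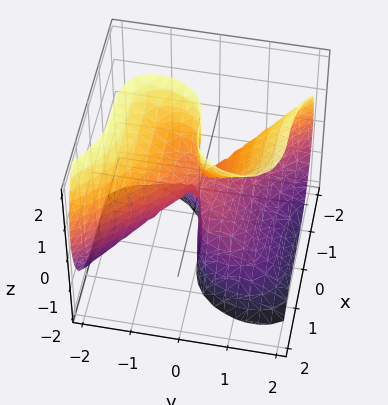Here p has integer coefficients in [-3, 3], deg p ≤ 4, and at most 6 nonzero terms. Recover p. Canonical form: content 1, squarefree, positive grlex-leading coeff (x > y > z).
First, the degree is 3 — the shape is more complex than any degree-2 surface.
Then, from the axis intercepts and sections: the visible z-axis segment lies entirely on the surface; it meets the y-axis at y = 0 (among the integer gridlines).
Finally, assembling these constraints gives the stated polynomial.

3*x^3 + 2*y^3 - 2*y*z^2 + y*z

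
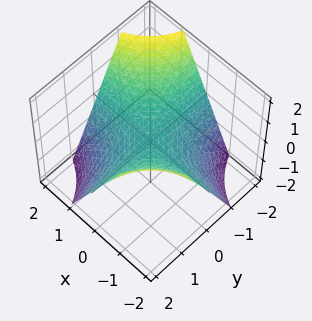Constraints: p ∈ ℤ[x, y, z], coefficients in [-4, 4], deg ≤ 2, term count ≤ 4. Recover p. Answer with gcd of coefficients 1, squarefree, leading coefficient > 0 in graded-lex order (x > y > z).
1. Degree: a hyperbolic paraboloid; a quadric, so deg p = 2.
2. Reading off the gridlines: it crosses the z-axis at the gridline z = 0; the visible y-axis segment lies entirely on the surface.
3. These observations pin down the coefficients. Check: (-2, 0, 0) on the x-axis lies on the surface, and p(-2, 0, 0) = 0. ✓

x*y + z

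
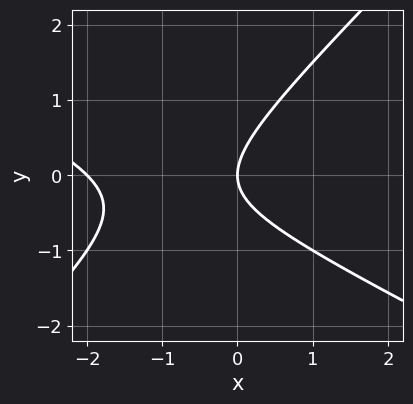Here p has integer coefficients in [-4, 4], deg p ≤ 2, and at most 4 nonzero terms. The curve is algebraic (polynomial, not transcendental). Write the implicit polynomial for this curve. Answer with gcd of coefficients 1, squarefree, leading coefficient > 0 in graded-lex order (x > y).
Degree: no degree-1 curve has this shape, so deg p = 2.
Observable constraints: the x-axis gridline crossings are at x ∈ {-2, 0}; it crosses the y-axis at the gridline y = 0.
Assembling these constraints gives the stated polynomial.

x^2 + x*y - 2*y^2 + 2*x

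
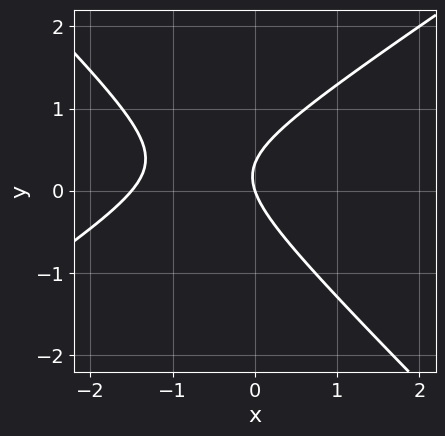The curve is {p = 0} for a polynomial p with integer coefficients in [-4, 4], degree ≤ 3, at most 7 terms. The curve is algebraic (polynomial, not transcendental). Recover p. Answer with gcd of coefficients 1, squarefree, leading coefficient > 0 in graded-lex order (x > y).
(a) Degree: a generic line meets the curve in up to 2 points, so deg p = 2.
(b) Checking where it meets the axes: it crosses the y-axis at the gridline y = 0; it meets the x-axis at x = 0 (among the integer gridlines).
(c) Assembling these constraints gives the stated polynomial.

2*x^2 - x*y - 3*y^2 + 3*x + y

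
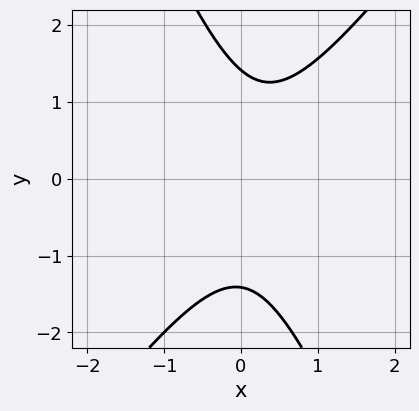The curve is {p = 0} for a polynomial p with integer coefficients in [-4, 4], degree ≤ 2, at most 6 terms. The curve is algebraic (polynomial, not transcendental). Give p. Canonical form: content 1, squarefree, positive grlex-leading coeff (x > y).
The degree is 2 — the shape is more complex than any degree-1 curve.
Checking where it meets the axes: the curve avoids every integer x-axis point in the box.
Solving for integer coefficients yields p as stated.

3*x^2 - x*y - y^2 - x + 2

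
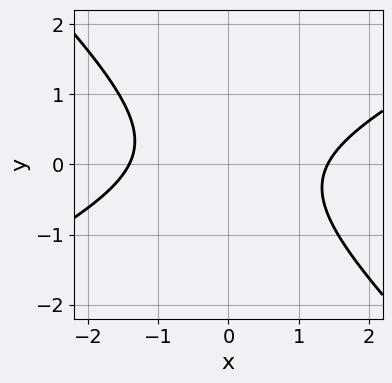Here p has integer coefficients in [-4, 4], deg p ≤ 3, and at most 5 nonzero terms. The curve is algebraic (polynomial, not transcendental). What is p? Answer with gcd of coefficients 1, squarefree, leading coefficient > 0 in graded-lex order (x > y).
1. The degree is 2 — the shape is more complex than any degree-1 curve.
2. Observable constraints: it misses every integer gridline on the y-axis.
3. Solving for integer coefficients yields p as stated.

x^2 - x*y - 2*y^2 - 2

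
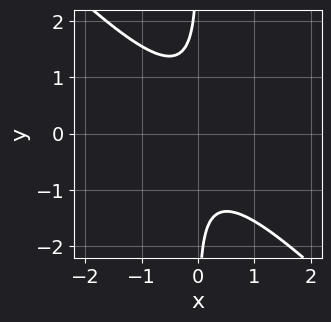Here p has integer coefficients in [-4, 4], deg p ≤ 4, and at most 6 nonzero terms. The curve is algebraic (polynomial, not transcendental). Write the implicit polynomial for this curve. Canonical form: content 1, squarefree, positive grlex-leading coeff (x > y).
3*x^2*y^2 + 3*x*y^3 + 2*x^2 + 2

1. Degree: a generic line meets the curve in up to 4 points, so deg p = 4.
2. From the visible intercepts: no y-intercept at any integer in the box; it misses every integer gridline on the x-axis.
3. The integer polynomial consistent with all of this is the stated p.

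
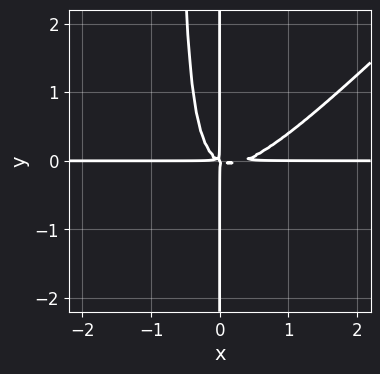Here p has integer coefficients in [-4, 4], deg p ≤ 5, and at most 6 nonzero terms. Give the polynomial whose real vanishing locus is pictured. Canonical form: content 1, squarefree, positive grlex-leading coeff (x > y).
3*x^3*y - 3*x^2*y^2 - x^2*y - 2*x*y^2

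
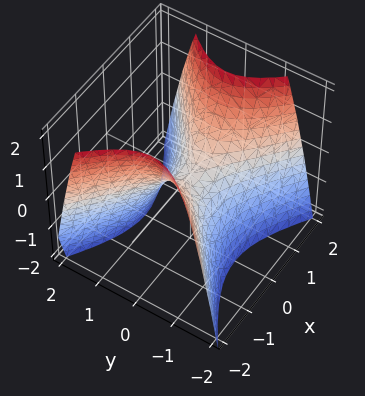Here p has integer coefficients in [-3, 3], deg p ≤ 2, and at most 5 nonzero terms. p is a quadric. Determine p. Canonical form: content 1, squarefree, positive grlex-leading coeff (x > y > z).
(a) Degree: a saddle surface; a quadric, so deg p = 2.
(b) Symmetries: it's symmetric under y → −y, forcing even powers of y; mirror symmetry x ↦ −x ⇒ only even powers of x.
(c) Checking where it meets the axes: it meets the x-axis at x = 0 (among the integer gridlines); it meets the y-axis at y = 0 (among the integer gridlines); it meets the z-axis at z = 0 (among the integer gridlines).
(d) The integer polynomial consistent with all of this is the stated p.

2*x^2 - 3*y^2 - 2*z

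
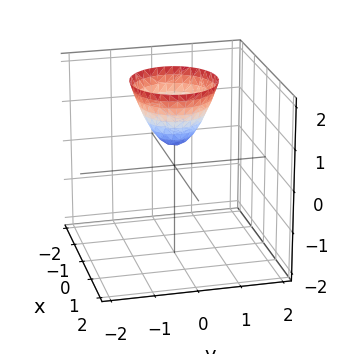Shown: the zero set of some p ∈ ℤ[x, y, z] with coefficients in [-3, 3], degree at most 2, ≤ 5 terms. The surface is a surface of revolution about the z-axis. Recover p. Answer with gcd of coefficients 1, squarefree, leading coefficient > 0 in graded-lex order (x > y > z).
3*x^2 + 3*y^2 - 2*z + 1

1. deg p = 2. A generic line meets the surface in up to 2 points.
2. By symmetry, every cross-section ⟂ z is a circle, so x, y appear only via x² + y².
3. From the visible intercepts: a circular section at z = 1 has radius between 0 and 1; it misses every integer gridline on the y-axis; the surface avoids every integer x-axis point in the box.
4. Solving for integer coefficients yields p as stated.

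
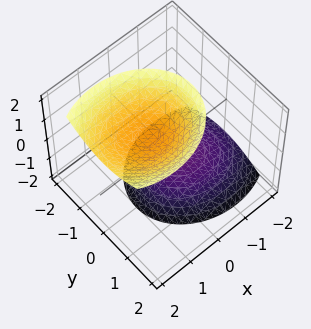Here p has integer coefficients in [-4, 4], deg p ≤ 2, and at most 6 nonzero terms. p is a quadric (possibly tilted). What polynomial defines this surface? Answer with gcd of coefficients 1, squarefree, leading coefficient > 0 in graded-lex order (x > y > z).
(a) There are 2 components. Treating them together as one polynomial.
(b) The degree is 2 — a generic line meets the surface in up to 2 points.
(c) From the visible intercepts: it misses every integer gridline on the y-axis; it misses every integer gridline on the x-axis.
(d) Together with the visible shape, these determine p as stated.

2*x^2 - 2*x*z + 3*y^2 - 2*z^2 + 3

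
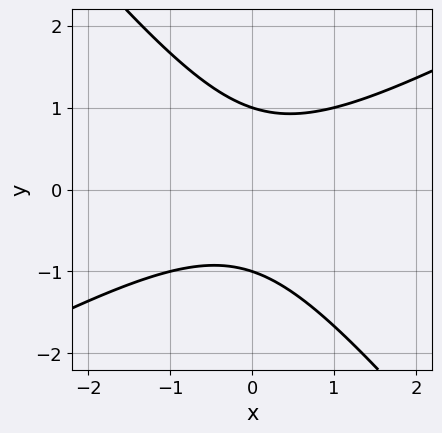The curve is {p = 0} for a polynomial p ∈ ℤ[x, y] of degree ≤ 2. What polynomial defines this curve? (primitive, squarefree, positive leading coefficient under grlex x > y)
2*x^2 - 2*x*y - 3*y^2 + 3

deg p = 2. No degree-1 curve has this shape.
Checking where it meets the axes: among the integer gridlines, it crosses the y-axis at y ∈ {-1, 1}; no x-intercept at any integer in the box.
These observations pin down the coefficients.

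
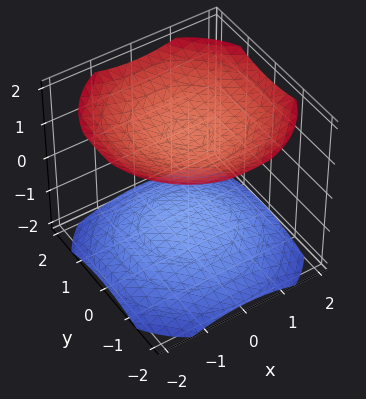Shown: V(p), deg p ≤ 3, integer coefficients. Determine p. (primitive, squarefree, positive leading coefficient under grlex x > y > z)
x^2 + y^2 - 2*z^2 + 3

First, the picture has 2 separate pieces.
Next, deg p = 2.
Then, symmetries: the surface is invariant under rotation about z: p = q(x² + y², z); the z ↦ −z reflection is a symmetry, so z appears only in even powers.
Next, against the integer gridlines: no x-intercept at any integer in the box; the surface avoids every integer y-axis point in the box.
Finally, assembling these constraints gives the stated polynomial.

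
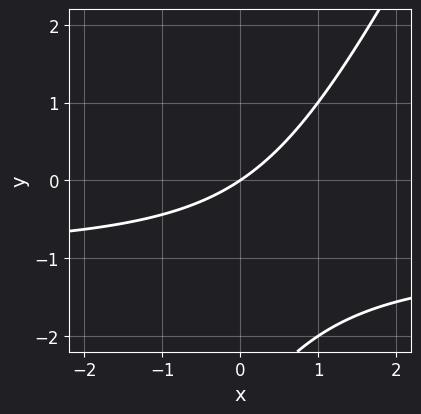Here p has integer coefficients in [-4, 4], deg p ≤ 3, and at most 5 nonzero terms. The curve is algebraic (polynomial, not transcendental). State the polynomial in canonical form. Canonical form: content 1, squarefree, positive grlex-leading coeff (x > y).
(a) Degree: a generic line meets the curve in up to 2 points, so deg p = 2.
(b) Checking where it meets the axes: it crosses the x-axis at the gridline x = 0; it crosses the y-axis at the gridline y = 0.
(c) Assembling these constraints gives the stated polynomial.

2*x*y - y^2 + 2*x - 3*y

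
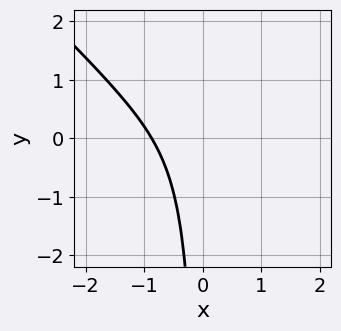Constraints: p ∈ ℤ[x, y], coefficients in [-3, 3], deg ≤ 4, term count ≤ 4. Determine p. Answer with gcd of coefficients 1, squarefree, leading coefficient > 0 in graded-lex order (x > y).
3*x^3 + 3*x^2*y - 2*x*y + 2

The degree is 3 — a generic line meets the curve in up to 3 points.
Against the integer gridlines: it misses every integer gridline on the y-axis.
These observations pin down the coefficients.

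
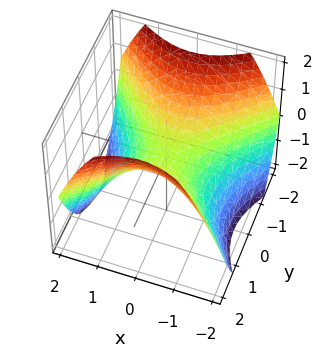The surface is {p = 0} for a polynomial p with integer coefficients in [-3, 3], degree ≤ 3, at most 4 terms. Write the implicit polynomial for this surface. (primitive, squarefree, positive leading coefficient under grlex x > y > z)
(a) deg p = 2. A hyperbolic paraboloid; a quadric.
(b) Symmetries: mirror symmetry y ↦ −y ⇒ only even powers of y; mirror symmetry x ↦ −x ⇒ only even powers of x.
(c) From the axis intercepts and sections: it crosses the z-axis at the gridline z = 0; it crosses the x-axis at the gridline x = 0; it meets the y-axis at y = 0 (among the integer gridlines).
(d) These observations pin down the coefficients.

2*x^2 - 2*y^2 + 3*z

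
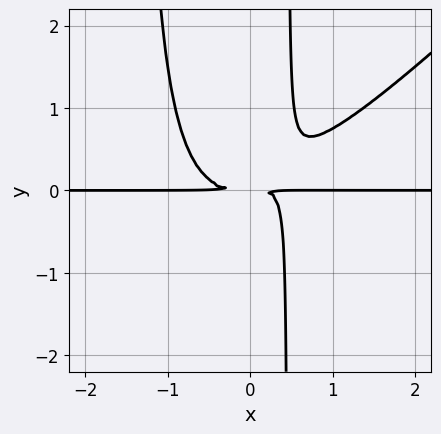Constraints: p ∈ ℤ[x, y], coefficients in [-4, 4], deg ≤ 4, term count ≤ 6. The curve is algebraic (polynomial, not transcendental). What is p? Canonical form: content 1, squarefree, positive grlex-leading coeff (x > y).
3*x^3*y - 3*x^2*y^2 - 3*x*y^2 + 2*y^2

1. Degree: the shape is more complex than any degree-3 curve, so deg p = 4.
2. From the visible intercepts: the visible x-axis segment lies entirely on the curve.
3. Putting this together gives p.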